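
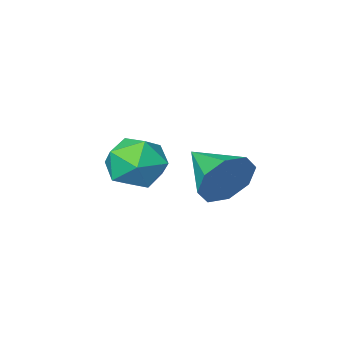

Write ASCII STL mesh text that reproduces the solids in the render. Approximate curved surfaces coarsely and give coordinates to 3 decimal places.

solid 
facet normal -0.074 0.958 -0.276
outer loop
vertex 0.815 3.457 1.162
vertex 0.349 3.646 1.944
vertex 1.245 3.644 1.697
endloop
endfacet
facet normal 0.737 -0.543 -0.403
outer loop
vertex 0.815 3.457 1.162
vertex 1.245 3.644 1.697
vertex 0.471 2.074 2.396
endloop
endfacet
facet normal -0.074 0.959 -0.275
outer loop
vertex 1.245 3.644 1.697
vertex 0.349 3.646 1.944
vertex 1.151 3.832 2.377
endloop
endfacet
facet normal 0.910 -0.350 0.222
outer loop
vertex 1.245 3.644 1.697
vertex 1.151 3.832 2.377
vertex 0.471 2.074 2.396
endloop
endfacet
facet normal -0.074 0.959 -0.275
outer loop
vertex 1.151 3.832 2.377
vertex 0.349 3.646 1.944
vertex 0.587 3.911 2.803
endloop
endfacet
facet normal 0.570 -0.212 0.794
outer loop
vertex 1.151 3.832 2.377
vertex 0.587 3.911 2.803
vertex 0.471 2.074 2.396
endloop
endfacet
facet normal -0.074 0.959 -0.275
outer loop
vertex 0.587 3.911 2.803
vertex 0.349 3.646 1.944
vertex -0.117 3.835 2.727
endloop
endfacet
facet normal -0.082 -0.211 0.974
outer loop
vertex 0.587 3.911 2.803
vertex -0.117 3.835 2.727
vertex 0.471 2.074 2.396
endloop
endfacet
facet normal -0.074 0.958 -0.275
outer loop
vertex -0.117 3.835 2.727
vertex 0.349 3.646 1.944
vertex -0.547 3.648 2.192
endloop
endfacet
facet normal -0.668 -0.347 0.658
outer loop
vertex -0.117 3.835 2.727
vertex -0.547 3.648 2.192
vertex 0.471 2.074 2.396
endloop
endfacet
facet normal -0.074 0.959 -0.275
outer loop
vertex -0.547 3.648 2.192
vertex 0.349 3.646 1.944
vertex -0.453 3.46 1.512
endloop
endfacet
facet normal -0.841 -0.540 0.033
outer loop
vertex -0.547 3.648 2.192
vertex -0.453 3.46 1.512
vertex 0.471 2.074 2.396
endloop
endfacet
facet normal -0.074 0.959 -0.275
outer loop
vertex -0.453 3.46 1.512
vertex 0.349 3.646 1.944
vertex 0.111 3.381 1.085
endloop
endfacet
facet normal -0.502 -0.678 -0.538
outer loop
vertex -0.453 3.46 1.512
vertex 0.111 3.381 1.085
vertex 0.471 2.074 2.396
endloop
endfacet
facet normal -0.073 0.959 -0.275
outer loop
vertex 0.111 3.381 1.085
vertex 0.349 3.646 1.944
vertex 0.815 3.457 1.162
endloop
endfacet
facet normal 0.152 -0.679 -0.718
outer loop
vertex 0.111 3.381 1.085
vertex 0.815 3.457 1.162
vertex 0.471 2.074 2.396
endloop
endfacet
facet normal -0.095 0.823 0.561
outer loop
vertex 2.457 4.233 3.269
vertex 2.876 3.802 3.972
vertex 3.377 4.279 3.357
endloop
endfacet
facet normal -0.037 0.991 -0.129
outer loop
vertex 2.457 4.233 3.269
vertex 3.377 4.279 3.357
vertex 2.998 4.156 2.522
endloop
endfacet
facet normal -0.568 0.668 -0.480
outer loop
vertex 2.457 4.233 3.269
vertex 2.998 4.156 2.522
vertex 2.263 3.602 2.621
endloop
endfacet
facet normal -0.954 0.300 -0.007
outer loop
vertex 2.457 4.233 3.269
vertex 2.263 3.602 2.621
vertex 2.188 3.383 3.516
endloop
endfacet
facet normal -0.662 0.395 0.637
outer loop
vertex 2.457 4.233 3.269
vertex 2.188 3.383 3.516
vertex 2.876 3.802 3.972
endloop
endfacet
facet normal 0.580 0.726 -0.370
outer loop
vertex 2.998 4.156 2.522
vertex 3.377 4.279 3.357
vertex 3.752 3.677 2.764
endloop
endfacet
facet normal 0.486 0.453 0.747
outer loop
vertex 3.377 4.279 3.357
vertex 2.876 3.802 3.972
vertex 3.677 3.458 3.659
endloop
endfacet
facet normal -0.431 -0.239 0.870
outer loop
vertex 2.876 3.802 3.972
vertex 2.188 3.383 3.516
vertex 2.942 2.904 3.758
endloop
endfacet
facet normal -0.903 -0.393 -0.172
outer loop
vertex 2.188 3.383 3.516
vertex 2.263 3.602 2.621
vertex 2.563 2.781 2.923
endloop
endfacet
facet normal -0.279 0.203 -0.938
outer loop
vertex 2.263 3.602 2.621
vertex 2.998 4.156 2.522
vertex 3.064 3.258 2.308
endloop
endfacet
facet normal 0.954 -0.300 0.007
outer loop
vertex 3.483 2.827 3.011
vertex 3.752 3.677 2.764
vertex 3.677 3.458 3.659
endloop
endfacet
facet normal 0.568 -0.668 0.480
outer loop
vertex 3.483 2.827 3.011
vertex 3.677 3.458 3.659
vertex 2.942 2.904 3.758
endloop
endfacet
facet normal 0.037 -0.991 0.129
outer loop
vertex 3.483 2.827 3.011
vertex 2.942 2.904 3.758
vertex 2.563 2.781 2.923
endloop
endfacet
facet normal 0.095 -0.823 -0.561
outer loop
vertex 3.483 2.827 3.011
vertex 2.563 2.781 2.923
vertex 3.064 3.258 2.308
endloop
endfacet
facet normal 0.662 -0.395 -0.637
outer loop
vertex 3.483 2.827 3.011
vertex 3.064 3.258 2.308
vertex 3.752 3.677 2.764
endloop
endfacet
facet normal 0.903 0.393 0.172
outer loop
vertex 3.677 3.458 3.659
vertex 3.752 3.677 2.764
vertex 3.377 4.279 3.357
endloop
endfacet
facet normal 0.279 -0.203 0.938
outer loop
vertex 2.942 2.904 3.758
vertex 3.677 3.458 3.659
vertex 2.876 3.802 3.972
endloop
endfacet
facet normal -0.580 -0.726 0.370
outer loop
vertex 2.563 2.781 2.923
vertex 2.942 2.904 3.758
vertex 2.188 3.383 3.516
endloop
endfacet
facet normal -0.486 -0.453 -0.747
outer loop
vertex 3.064 3.258 2.308
vertex 2.563 2.781 2.923
vertex 2.263 3.602 2.621
endloop
endfacet
facet normal 0.431 0.239 -0.870
outer loop
vertex 3.752 3.677 2.764
vertex 3.064 3.258 2.308
vertex 2.998 4.156 2.522
endloop
endfacet

endsolid


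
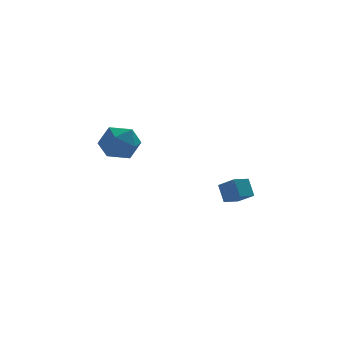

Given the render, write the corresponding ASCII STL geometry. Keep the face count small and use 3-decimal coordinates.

solid 
facet normal -0.882 -0.425 0.205
outer loop
vertex 3.682 -1.002 -3.645
vertex 3.577 -0.286 -2.614
vertex 3.064 -0.065 -4.358
endloop
endfacet
facet normal 0.083 -0.568 -0.819
outer loop
vertex 4.043 0.406 -4.586
vertex 3.682 -1.002 -3.645
vertex 3.064 -0.065 -4.358
endloop
endfacet
facet normal -0.882 -0.424 0.206
outer loop
vertex 3.064 -0.065 -4.358
vertex 3.577 -0.286 -2.614
vertex 2.96 0.651 -3.327
endloop
endfacet
facet normal -0.464 0.705 -0.536
outer loop
vertex 2.96 0.651 -3.327
vertex 4.043 0.406 -4.586
vertex 3.064 -0.065 -4.358
endloop
endfacet
facet normal 0.464 -0.705 0.537
outer loop
vertex 3.682 -1.002 -3.645
vertex 4.556 0.185 -2.842
vertex 3.577 -0.286 -2.614
endloop
endfacet
facet normal 0.083 -0.568 -0.819
outer loop
vertex 4.66 -0.531 -3.873
vertex 3.682 -1.002 -3.645
vertex 4.043 0.406 -4.586
endloop
endfacet
facet normal 0.464 -0.705 0.536
outer loop
vertex 4.66 -0.531 -3.873
vertex 4.556 0.185 -2.842
vertex 3.682 -1.002 -3.645
endloop
endfacet
facet normal -0.083 0.568 0.819
outer loop
vertex 3.577 -0.286 -2.614
vertex 4.556 0.185 -2.842
vertex 2.96 0.651 -3.327
endloop
endfacet
facet normal -0.464 0.705 -0.537
outer loop
vertex 3.938 1.122 -3.555
vertex 4.043 0.406 -4.586
vertex 2.96 0.651 -3.327
endloop
endfacet
facet normal -0.083 0.568 0.819
outer loop
vertex 2.96 0.651 -3.327
vertex 4.556 0.185 -2.842
vertex 3.938 1.122 -3.555
endloop
endfacet
facet normal 0.882 0.425 -0.205
outer loop
vertex 3.938 1.122 -3.555
vertex 4.66 -0.531 -3.873
vertex 4.043 0.406 -4.586
endloop
endfacet
facet normal 0.882 0.425 -0.206
outer loop
vertex 4.556 0.185 -2.842
vertex 4.66 -0.531 -3.873
vertex 3.938 1.122 -3.555
endloop
endfacet
facet normal 0.248 0.362 0.899
outer loop
vertex -2.621 -0.589 1.699
vertex -3.638 -1.141 2.202
vertex -2.541 -1.764 2.15
endloop
endfacet
facet normal 0.830 0.248 0.500
outer loop
vertex -2.621 -0.589 1.699
vertex -2.541 -1.764 2.15
vertex -1.975 -1.466 1.063
endloop
endfacet
facet normal 0.767 0.635 -0.096
outer loop
vertex -2.621 -0.589 1.699
vertex -1.975 -1.466 1.063
vertex -2.721 -0.659 0.443
endloop
endfacet
facet normal 0.147 0.987 -0.067
outer loop
vertex -2.621 -0.589 1.699
vertex -2.721 -0.659 0.443
vertex -3.748 -0.459 1.147
endloop
endfacet
facet normal -0.174 0.819 0.547
outer loop
vertex -2.621 -0.589 1.699
vertex -3.748 -0.459 1.147
vertex -3.638 -1.141 2.202
endloop
endfacet
facet normal 0.840 -0.441 0.316
outer loop
vertex -1.975 -1.466 1.063
vertex -2.541 -1.764 2.15
vertex -2.592 -2.561 1.173
endloop
endfacet
facet normal -0.101 -0.258 0.961
outer loop
vertex -2.541 -1.764 2.15
vertex -3.638 -1.141 2.202
vertex -3.619 -2.361 1.877
endloop
endfacet
facet normal -0.784 0.481 0.393
outer loop
vertex -3.638 -1.141 2.202
vertex -3.748 -0.459 1.147
vertex -4.365 -1.554 1.257
endloop
endfacet
facet normal -0.265 0.754 -0.601
outer loop
vertex -3.748 -0.459 1.147
vertex -2.721 -0.659 0.443
vertex -3.799 -1.256 0.17
endloop
endfacet
facet normal 0.738 0.184 -0.649
outer loop
vertex -2.721 -0.659 0.443
vertex -1.975 -1.466 1.063
vertex -2.702 -1.879 0.118
endloop
endfacet
facet normal -0.147 -0.987 0.067
outer loop
vertex -3.719 -2.431 0.621
vertex -2.592 -2.561 1.173
vertex -3.619 -2.361 1.877
endloop
endfacet
facet normal -0.767 -0.635 0.096
outer loop
vertex -3.719 -2.431 0.621
vertex -3.619 -2.361 1.877
vertex -4.365 -1.554 1.257
endloop
endfacet
facet normal -0.830 -0.248 -0.500
outer loop
vertex -3.719 -2.431 0.621
vertex -4.365 -1.554 1.257
vertex -3.799 -1.256 0.17
endloop
endfacet
facet normal -0.248 -0.362 -0.899
outer loop
vertex -3.719 -2.431 0.621
vertex -3.799 -1.256 0.17
vertex -2.702 -1.879 0.118
endloop
endfacet
facet normal 0.174 -0.819 -0.547
outer loop
vertex -3.719 -2.431 0.621
vertex -2.702 -1.879 0.118
vertex -2.592 -2.561 1.173
endloop
endfacet
facet normal 0.265 -0.754 0.601
outer loop
vertex -3.619 -2.361 1.877
vertex -2.592 -2.561 1.173
vertex -2.541 -1.764 2.15
endloop
endfacet
facet normal -0.738 -0.184 0.649
outer loop
vertex -4.365 -1.554 1.257
vertex -3.619 -2.361 1.877
vertex -3.638 -1.141 2.202
endloop
endfacet
facet normal -0.840 0.441 -0.316
outer loop
vertex -3.799 -1.256 0.17
vertex -4.365 -1.554 1.257
vertex -3.748 -0.459 1.147
endloop
endfacet
facet normal 0.101 0.258 -0.961
outer loop
vertex -2.702 -1.879 0.118
vertex -3.799 -1.256 0.17
vertex -2.721 -0.659 0.443
endloop
endfacet
facet normal 0.784 -0.481 -0.393
outer loop
vertex -2.592 -2.561 1.173
vertex -2.702 -1.879 0.118
vertex -1.975 -1.466 1.063
endloop
endfacet

endsolid


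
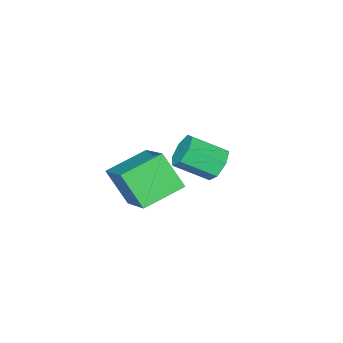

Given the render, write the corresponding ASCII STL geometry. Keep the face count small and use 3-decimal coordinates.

solid 
facet normal -0.923 0.265 0.281
outer loop
vertex 1.55 -2.263 -0.661
vertex 1.471 -1.444 -1.693
vertex 0.857 -3.606 -1.674
endloop
endfacet
facet normal 0.060 -0.621 0.782
outer loop
vertex 2.149 -3.976 -2.067
vertex 1.55 -2.263 -0.661
vertex 0.857 -3.606 -1.674
endloop
endfacet
facet normal -0.923 0.265 0.280
outer loop
vertex 0.857 -3.606 -1.674
vertex 1.471 -1.444 -1.693
vertex 0.778 -2.787 -2.707
endloop
endfacet
facet normal -0.381 -0.739 -0.556
outer loop
vertex 0.778 -2.787 -2.707
vertex 2.149 -3.976 -2.067
vertex 0.857 -3.606 -1.674
endloop
endfacet
facet normal 0.381 0.738 0.557
outer loop
vertex 1.55 -2.263 -0.661
vertex 2.763 -1.814 -2.086
vertex 1.471 -1.444 -1.693
endloop
endfacet
facet normal 0.059 -0.621 0.782
outer loop
vertex 2.842 -2.633 -1.053
vertex 1.55 -2.263 -0.661
vertex 2.149 -3.976 -2.067
endloop
endfacet
facet normal 0.380 0.739 0.557
outer loop
vertex 2.842 -2.633 -1.053
vertex 2.763 -1.814 -2.086
vertex 1.55 -2.263 -0.661
endloop
endfacet
facet normal -0.060 0.621 -0.782
outer loop
vertex 1.471 -1.444 -1.693
vertex 2.763 -1.814 -2.086
vertex 0.778 -2.787 -2.707
endloop
endfacet
facet normal -0.380 -0.738 -0.557
outer loop
vertex 2.07 -3.157 -3.099
vertex 2.149 -3.976 -2.067
vertex 0.778 -2.787 -2.707
endloop
endfacet
facet normal -0.060 0.621 -0.782
outer loop
vertex 0.778 -2.787 -2.707
vertex 2.763 -1.814 -2.086
vertex 2.07 -3.157 -3.099
endloop
endfacet
facet normal 0.923 -0.264 -0.280
outer loop
vertex 2.07 -3.157 -3.099
vertex 2.842 -2.633 -1.053
vertex 2.149 -3.976 -2.067
endloop
endfacet
facet normal 0.923 -0.265 -0.280
outer loop
vertex 2.763 -1.814 -2.086
vertex 2.842 -2.633 -1.053
vertex 2.07 -3.157 -3.099
endloop
endfacet
facet normal -0.573 0.649 -0.501
outer loop
vertex -1.042 -2.523 -3.394
vertex -1.526 -2.925 -3.361
vertex -1.365 -2.47 -2.956
endloop
endfacet
facet normal 0.569 0.754 0.328
outer loop
vertex -1.042 -2.523 -3.394
vertex -1.365 -2.47 -2.956
vertex -0.309 -3.354 -2.753
endloop
endfacet
facet normal 0.569 0.755 0.327
outer loop
vertex -0.309 -3.354 -2.753
vertex -1.365 -2.47 -2.956
vertex -0.632 -3.3 -2.315
endloop
endfacet
facet normal 0.572 -0.649 0.502
outer loop
vertex -0.309 -3.354 -2.753
vertex -0.632 -3.3 -2.315
vertex -0.794 -3.755 -2.719
endloop
endfacet
facet normal -0.572 0.649 -0.501
outer loop
vertex -1.365 -2.47 -2.956
vertex -1.526 -2.925 -3.361
vertex -1.809 -2.759 -2.823
endloop
endfacet
facet normal -0.107 0.547 0.830
outer loop
vertex -1.365 -2.47 -2.956
vertex -1.809 -2.759 -2.823
vertex -0.632 -3.3 -2.315
endloop
endfacet
facet normal -0.106 0.548 0.830
outer loop
vertex -0.632 -3.3 -2.315
vertex -1.809 -2.759 -2.823
vertex -1.077 -3.589 -2.181
endloop
endfacet
facet normal 0.572 -0.649 0.501
outer loop
vertex -0.632 -3.3 -2.315
vertex -1.077 -3.589 -2.181
vertex -0.794 -3.755 -2.719
endloop
endfacet
facet normal -0.572 0.650 -0.501
outer loop
vertex -1.809 -2.759 -2.823
vertex -1.526 -2.925 -3.361
vertex -2.041 -3.173 -3.095
endloop
endfacet
facet normal -0.702 -0.072 0.708
outer loop
vertex -1.809 -2.759 -2.823
vertex -2.041 -3.173 -3.095
vertex -1.077 -3.589 -2.181
endloop
endfacet
facet normal -0.703 -0.073 0.708
outer loop
vertex -1.077 -3.589 -2.181
vertex -2.041 -3.173 -3.095
vertex -1.308 -4.003 -2.453
endloop
endfacet
facet normal 0.572 -0.649 0.501
outer loop
vertex -1.077 -3.589 -2.181
vertex -1.308 -4.003 -2.453
vertex -0.794 -3.755 -2.719
endloop
endfacet
facet normal -0.572 0.649 -0.501
outer loop
vertex -2.041 -3.173 -3.095
vertex -1.526 -2.925 -3.361
vertex -1.885 -3.4 -3.567
endloop
endfacet
facet normal -0.768 -0.638 0.053
outer loop
vertex -2.041 -3.173 -3.095
vertex -1.885 -3.4 -3.567
vertex -1.308 -4.003 -2.453
endloop
endfacet
facet normal -0.769 -0.637 0.054
outer loop
vertex -1.308 -4.003 -2.453
vertex -1.885 -3.4 -3.567
vertex -1.152 -4.231 -2.925
endloop
endfacet
facet normal 0.573 -0.648 0.502
outer loop
vertex -1.308 -4.003 -2.453
vertex -1.152 -4.231 -2.925
vertex -0.794 -3.755 -2.719
endloop
endfacet
facet normal -0.572 0.650 -0.501
outer loop
vertex -1.885 -3.4 -3.567
vertex -1.526 -2.925 -3.361
vertex -1.459 -3.269 -3.884
endloop
endfacet
facet normal -0.256 -0.722 -0.643
outer loop
vertex -1.885 -3.4 -3.567
vertex -1.459 -3.269 -3.884
vertex -1.152 -4.231 -2.925
endloop
endfacet
facet normal -0.256 -0.722 -0.643
outer loop
vertex -1.152 -4.231 -2.925
vertex -1.459 -3.269 -3.884
vertex -0.726 -4.1 -3.242
endloop
endfacet
facet normal 0.573 -0.648 0.502
outer loop
vertex -1.152 -4.231 -2.925
vertex -0.726 -4.1 -3.242
vertex -0.794 -3.755 -2.719
endloop
endfacet
facet normal -0.573 0.649 -0.500
outer loop
vertex -1.459 -3.269 -3.884
vertex -1.526 -2.925 -3.361
vertex -1.084 -2.879 -3.807
endloop
endfacet
facet normal 0.449 -0.263 -0.854
outer loop
vertex -1.459 -3.269 -3.884
vertex -1.084 -2.879 -3.807
vertex -0.726 -4.1 -3.242
endloop
endfacet
facet normal 0.449 -0.263 -0.854
outer loop
vertex -0.726 -4.1 -3.242
vertex -1.084 -2.879 -3.807
vertex -0.351 -3.71 -3.165
endloop
endfacet
facet normal 0.572 -0.649 0.502
outer loop
vertex -0.726 -4.1 -3.242
vertex -0.351 -3.71 -3.165
vertex -0.794 -3.755 -2.719
endloop
endfacet
facet normal -0.573 0.649 -0.501
outer loop
vertex -1.084 -2.879 -3.807
vertex -1.526 -2.925 -3.361
vertex -1.042 -2.523 -3.394
endloop
endfacet
facet normal 0.816 0.394 -0.422
outer loop
vertex -1.084 -2.879 -3.807
vertex -1.042 -2.523 -3.394
vertex -0.351 -3.71 -3.165
endloop
endfacet
facet normal 0.816 0.393 -0.423
outer loop
vertex -0.351 -3.71 -3.165
vertex -1.042 -2.523 -3.394
vertex -0.309 -3.354 -2.753
endloop
endfacet
facet normal 0.572 -0.649 0.502
outer loop
vertex -0.351 -3.71 -3.165
vertex -0.309 -3.354 -2.753
vertex -0.794 -3.755 -2.719
endloop
endfacet

endsolid


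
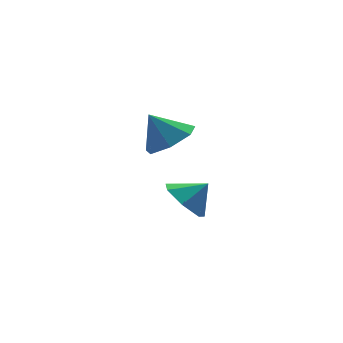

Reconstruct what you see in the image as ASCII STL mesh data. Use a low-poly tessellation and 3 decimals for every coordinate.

solid 
facet normal 0.420 -0.372 -0.827
outer loop
vertex -0.596 0.279 0.217
vertex -1.431 0.372 -0.249
vertex -0.715 1.007 -0.171
endloop
endfacet
facet normal 0.506 0.469 0.724
outer loop
vertex -0.596 0.279 0.217
vertex -0.715 1.007 -0.171
vertex -1.969 0.848 0.809
endloop
endfacet
facet normal 0.421 -0.373 -0.827
outer loop
vertex -0.715 1.007 -0.171
vertex -1.431 0.372 -0.249
vertex -1.373 1.256 -0.618
endloop
endfacet
facet normal 0.134 0.937 0.324
outer loop
vertex -0.715 1.007 -0.171
vertex -1.373 1.256 -0.618
vertex -1.969 0.848 0.809
endloop
endfacet
facet normal 0.421 -0.373 -0.827
outer loop
vertex -1.373 1.256 -0.618
vertex -1.431 0.372 -0.249
vertex -2.074 0.839 -0.787
endloop
endfacet
facet normal -0.516 0.856 0.029
outer loop
vertex -1.373 1.256 -0.618
vertex -2.074 0.839 -0.787
vertex -1.969 0.848 0.809
endloop
endfacet
facet normal 0.421 -0.373 -0.827
outer loop
vertex -2.074 0.839 -0.787
vertex -1.431 0.372 -0.249
vertex -2.291 0.07 -0.551
endloop
endfacet
facet normal -0.956 0.288 0.061
outer loop
vertex -2.074 0.839 -0.787
vertex -2.291 0.07 -0.551
vertex -1.969 0.848 0.809
endloop
endfacet
facet normal 0.421 -0.372 -0.827
outer loop
vertex -2.291 0.07 -0.551
vertex -1.431 0.372 -0.249
vertex -1.86 -0.472 -0.088
endloop
endfacet
facet normal -0.853 -0.340 0.396
outer loop
vertex -2.291 0.07 -0.551
vertex -1.86 -0.472 -0.088
vertex -1.969 0.848 0.809
endloop
endfacet
facet normal 0.421 -0.372 -0.827
outer loop
vertex -1.86 -0.472 -0.088
vertex -1.431 0.372 -0.249
vertex -1.106 -0.379 0.254
endloop
endfacet
facet normal -0.286 -0.555 0.781
outer loop
vertex -1.86 -0.472 -0.088
vertex -1.106 -0.379 0.254
vertex -1.969 0.848 0.809
endloop
endfacet
facet normal 0.420 -0.372 -0.827
outer loop
vertex -1.106 -0.379 0.254
vertex -1.431 0.372 -0.249
vertex -0.596 0.279 0.217
endloop
endfacet
facet normal 0.319 -0.195 0.927
outer loop
vertex -1.106 -0.379 0.254
vertex -0.596 0.279 0.217
vertex -1.969 0.848 0.809
endloop
endfacet
facet normal -0.725 0.170 -0.667
outer loop
vertex 0.322 1.999 -4.533
vertex -0.315 1.552 -3.954
vertex -0.074 2.492 -3.977
endloop
endfacet
facet normal 0.846 0.512 0.148
outer loop
vertex 0.322 1.999 -4.533
vertex -0.074 2.492 -3.977
vertex 0.475 1.368 -3.226
endloop
endfacet
facet normal -0.725 0.170 -0.668
outer loop
vertex -0.074 2.492 -3.977
vertex -0.315 1.552 -3.954
vertex -0.652 2.277 -3.404
endloop
endfacet
facet normal 0.410 0.637 0.653
outer loop
vertex -0.074 2.492 -3.977
vertex -0.652 2.277 -3.404
vertex 0.475 1.368 -3.226
endloop
endfacet
facet normal -0.725 0.169 -0.668
outer loop
vertex -0.652 2.277 -3.404
vertex -0.315 1.552 -3.954
vertex -0.976 1.517 -3.245
endloop
endfacet
facet normal 0.008 0.202 0.979
outer loop
vertex -0.652 2.277 -3.404
vertex -0.976 1.517 -3.245
vertex 0.475 1.368 -3.226
endloop
endfacet
facet normal -0.725 0.169 -0.668
outer loop
vertex -0.976 1.517 -3.245
vertex -0.315 1.552 -3.954
vertex -0.803 0.783 -3.619
endloop
endfacet
facet normal -0.059 -0.464 0.884
outer loop
vertex -0.976 1.517 -3.245
vertex -0.803 0.783 -3.619
vertex 0.475 1.368 -3.226
endloop
endfacet
facet normal -0.725 0.169 -0.667
outer loop
vertex -0.803 0.783 -3.619
vertex -0.315 1.552 -3.954
vertex -0.262 0.629 -4.246
endloop
endfacet
facet normal 0.260 -0.861 0.436
outer loop
vertex -0.803 0.783 -3.619
vertex -0.262 0.629 -4.246
vertex 0.475 1.368 -3.226
endloop
endfacet
facet normal -0.725 0.169 -0.667
outer loop
vertex -0.262 0.629 -4.246
vertex -0.315 1.552 -3.954
vertex 0.238 1.17 -4.652
endloop
endfacet
facet normal 0.725 -0.689 -0.025
outer loop
vertex -0.262 0.629 -4.246
vertex 0.238 1.17 -4.652
vertex 0.475 1.368 -3.226
endloop
endfacet
facet normal -0.725 0.169 -0.667
outer loop
vertex 0.238 1.17 -4.652
vertex -0.315 1.552 -3.954
vertex 0.322 1.999 -4.533
endloop
endfacet
facet normal 0.985 -0.078 -0.153
outer loop
vertex 0.238 1.17 -4.652
vertex 0.322 1.999 -4.533
vertex 0.475 1.368 -3.226
endloop
endfacet

endsolid


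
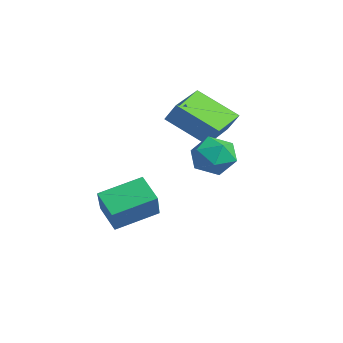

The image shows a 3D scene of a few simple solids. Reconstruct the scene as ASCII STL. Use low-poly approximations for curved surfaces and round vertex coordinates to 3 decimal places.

solid 
facet normal -0.473 -0.270 -0.839
outer loop
vertex -3.018 1.277 3.917
vertex -4.182 2.688 4.12
vertex -1.767 2.466 2.829
endloop
endfacet
facet normal 0.632 -0.767 -0.111
outer loop
vertex -1.298 2.732 3.66
vertex -3.018 1.277 3.917
vertex -1.767 2.466 2.829
endloop
endfacet
facet normal -0.473 -0.270 -0.839
outer loop
vertex -1.767 2.466 2.829
vertex -4.182 2.688 4.12
vertex -2.931 3.876 3.032
endloop
endfacet
facet normal 0.613 0.583 -0.533
outer loop
vertex -2.931 3.876 3.032
vertex -1.298 2.732 3.66
vertex -1.767 2.466 2.829
endloop
endfacet
facet normal -0.614 -0.583 0.533
outer loop
vertex -3.018 1.277 3.917
vertex -3.713 2.954 4.951
vertex -4.182 2.688 4.12
endloop
endfacet
facet normal 0.632 -0.767 -0.110
outer loop
vertex -2.549 1.544 4.748
vertex -3.018 1.277 3.917
vertex -1.298 2.732 3.66
endloop
endfacet
facet normal -0.613 -0.583 0.533
outer loop
vertex -2.549 1.544 4.748
vertex -3.713 2.954 4.951
vertex -3.018 1.277 3.917
endloop
endfacet
facet normal -0.632 0.767 0.111
outer loop
vertex -4.182 2.688 4.12
vertex -3.713 2.954 4.951
vertex -2.931 3.876 3.032
endloop
endfacet
facet normal 0.613 0.583 -0.533
outer loop
vertex -2.462 4.143 3.863
vertex -1.298 2.732 3.66
vertex -2.931 3.876 3.032
endloop
endfacet
facet normal -0.632 0.767 0.111
outer loop
vertex -2.931 3.876 3.032
vertex -3.713 2.954 4.951
vertex -2.462 4.143 3.863
endloop
endfacet
facet normal 0.473 0.270 0.839
outer loop
vertex -2.462 4.143 3.863
vertex -2.549 1.544 4.748
vertex -1.298 2.732 3.66
endloop
endfacet
facet normal 0.473 0.270 0.839
outer loop
vertex -3.713 2.954 4.951
vertex -2.549 1.544 4.748
vertex -2.462 4.143 3.863
endloop
endfacet
facet normal -0.581 0.503 0.640
outer loop
vertex -0.309 2.024 3.325
vertex 0.152 1.611 4.068
vertex 0.474 2.447 3.703
endloop
endfacet
facet normal -0.489 0.872 0.038
outer loop
vertex -0.309 2.024 3.325
vertex 0.474 2.447 3.703
vertex 0.354 2.421 2.743
endloop
endfacet
facet normal -0.724 0.471 -0.504
outer loop
vertex -0.309 2.024 3.325
vertex 0.354 2.421 2.743
vertex -0.042 1.568 2.515
endloop
endfacet
facet normal -0.961 -0.146 -0.235
outer loop
vertex -0.309 2.024 3.325
vertex -0.042 1.568 2.515
vertex -0.166 1.068 3.333
endloop
endfacet
facet normal -0.873 -0.127 0.471
outer loop
vertex -0.309 2.024 3.325
vertex -0.166 1.068 3.333
vertex 0.152 1.611 4.068
endloop
endfacet
facet normal 0.212 0.976 -0.053
outer loop
vertex 0.354 2.421 2.743
vertex 0.474 2.447 3.703
vertex 1.226 2.252 3.127
endloop
endfacet
facet normal 0.063 0.379 0.923
outer loop
vertex 0.474 2.447 3.703
vertex 0.152 1.611 4.068
vertex 1.102 1.752 3.945
endloop
endfacet
facet normal -0.410 -0.640 0.650
outer loop
vertex 0.152 1.611 4.068
vertex -0.166 1.068 3.333
vertex 0.706 0.899 3.717
endloop
endfacet
facet normal -0.553 -0.671 -0.494
outer loop
vertex -0.166 1.068 3.333
vertex -0.042 1.568 2.515
vertex 0.586 0.873 2.757
endloop
endfacet
facet normal -0.169 0.327 -0.930
outer loop
vertex -0.042 1.568 2.515
vertex 0.354 2.421 2.743
vertex 0.908 1.709 2.392
endloop
endfacet
facet normal 0.961 0.146 0.235
outer loop
vertex 1.369 1.296 3.135
vertex 1.226 2.252 3.127
vertex 1.102 1.752 3.945
endloop
endfacet
facet normal 0.724 -0.471 0.504
outer loop
vertex 1.369 1.296 3.135
vertex 1.102 1.752 3.945
vertex 0.706 0.899 3.717
endloop
endfacet
facet normal 0.489 -0.872 -0.038
outer loop
vertex 1.369 1.296 3.135
vertex 0.706 0.899 3.717
vertex 0.586 0.873 2.757
endloop
endfacet
facet normal 0.581 -0.503 -0.640
outer loop
vertex 1.369 1.296 3.135
vertex 0.586 0.873 2.757
vertex 0.908 1.709 2.392
endloop
endfacet
facet normal 0.873 0.127 -0.471
outer loop
vertex 1.369 1.296 3.135
vertex 0.908 1.709 2.392
vertex 1.226 2.252 3.127
endloop
endfacet
facet normal 0.553 0.671 0.494
outer loop
vertex 1.102 1.752 3.945
vertex 1.226 2.252 3.127
vertex 0.474 2.447 3.703
endloop
endfacet
facet normal 0.169 -0.327 0.930
outer loop
vertex 0.706 0.899 3.717
vertex 1.102 1.752 3.945
vertex 0.152 1.611 4.068
endloop
endfacet
facet normal -0.212 -0.976 0.053
outer loop
vertex 0.586 0.873 2.757
vertex 0.706 0.899 3.717
vertex -0.166 1.068 3.333
endloop
endfacet
facet normal -0.063 -0.379 -0.923
outer loop
vertex 0.908 1.709 2.392
vertex 0.586 0.873 2.757
vertex -0.042 1.568 2.515
endloop
endfacet
facet normal 0.410 0.640 -0.650
outer loop
vertex 1.226 2.252 3.127
vertex 0.908 1.709 2.392
vertex 0.354 2.421 2.743
endloop
endfacet
facet normal -0.609 0.304 -0.732
outer loop
vertex -2.577 -1.533 -0.116
vertex -2.434 0.21 0.488
vertex -1.598 -1.356 -0.857
endloop
endfacet
facet normal -0.077 -0.942 -0.326
outer loop
vertex -0.526 -1.89 0.432
vertex -2.577 -1.533 -0.116
vertex -1.598 -1.356 -0.857
endloop
endfacet
facet normal -0.610 0.303 -0.732
outer loop
vertex -1.598 -1.356 -0.857
vertex -2.434 0.21 0.488
vertex -1.456 0.387 -0.253
endloop
endfacet
facet normal 0.789 0.143 -0.597
outer loop
vertex -1.456 0.387 -0.253
vertex -0.526 -1.89 0.432
vertex -1.598 -1.356 -0.857
endloop
endfacet
facet normal -0.789 -0.142 0.597
outer loop
vertex -2.577 -1.533 -0.116
vertex -1.362 -0.324 1.777
vertex -2.434 0.21 0.488
endloop
endfacet
facet normal -0.077 -0.942 -0.326
outer loop
vertex -1.504 -2.067 1.173
vertex -2.577 -1.533 -0.116
vertex -0.526 -1.89 0.432
endloop
endfacet
facet normal -0.789 -0.143 0.598
outer loop
vertex -1.504 -2.067 1.173
vertex -1.362 -0.324 1.777
vertex -2.577 -1.533 -0.116
endloop
endfacet
facet normal 0.077 0.942 0.326
outer loop
vertex -2.434 0.21 0.488
vertex -1.362 -0.324 1.777
vertex -1.456 0.387 -0.253
endloop
endfacet
facet normal 0.789 0.142 -0.598
outer loop
vertex -0.383 -0.147 1.036
vertex -0.526 -1.89 0.432
vertex -1.456 0.387 -0.253
endloop
endfacet
facet normal 0.077 0.942 0.326
outer loop
vertex -1.456 0.387 -0.253
vertex -1.362 -0.324 1.777
vertex -0.383 -0.147 1.036
endloop
endfacet
facet normal 0.610 -0.304 0.732
outer loop
vertex -0.383 -0.147 1.036
vertex -1.504 -2.067 1.173
vertex -0.526 -1.89 0.432
endloop
endfacet
facet normal 0.609 -0.303 0.733
outer loop
vertex -1.362 -0.324 1.777
vertex -1.504 -2.067 1.173
vertex -0.383 -0.147 1.036
endloop
endfacet

endsolid


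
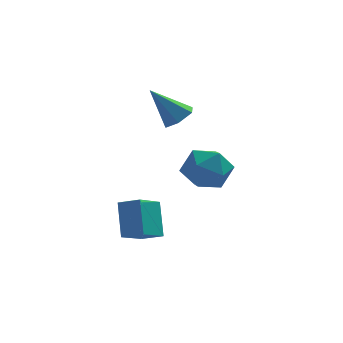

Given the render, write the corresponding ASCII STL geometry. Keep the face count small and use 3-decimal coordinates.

solid 
facet normal -0.838 0.414 -0.356
outer loop
vertex -4.245 -1.982 -0.103
vertex -3.398 -0.889 -0.825
vertex -4.142 -3.016 -1.549
endloop
endfacet
facet normal -0.543 -0.701 0.462
outer loop
vertex -3.262 -3.451 -1.175
vertex -4.245 -1.982 -0.103
vertex -4.142 -3.016 -1.549
endloop
endfacet
facet normal -0.838 0.414 -0.356
outer loop
vertex -4.142 -3.016 -1.549
vertex -3.398 -0.889 -0.825
vertex -3.295 -1.923 -2.27
endloop
endfacet
facet normal 0.058 -0.581 -0.812
outer loop
vertex -3.295 -1.923 -2.27
vertex -3.262 -3.451 -1.175
vertex -4.142 -3.016 -1.549
endloop
endfacet
facet normal -0.058 0.581 0.812
outer loop
vertex -4.245 -1.982 -0.103
vertex -2.518 -1.324 -0.451
vertex -3.398 -0.889 -0.825
endloop
endfacet
facet normal -0.543 -0.701 0.463
outer loop
vertex -3.365 -2.417 0.27
vertex -4.245 -1.982 -0.103
vertex -3.262 -3.451 -1.175
endloop
endfacet
facet normal -0.057 0.580 0.812
outer loop
vertex -3.365 -2.417 0.27
vertex -2.518 -1.324 -0.451
vertex -4.245 -1.982 -0.103
endloop
endfacet
facet normal 0.543 0.701 -0.463
outer loop
vertex -3.398 -0.889 -0.825
vertex -2.518 -1.324 -0.451
vertex -3.295 -1.923 -2.27
endloop
endfacet
facet normal 0.057 -0.581 -0.812
outer loop
vertex -2.415 -2.358 -1.897
vertex -3.262 -3.451 -1.175
vertex -3.295 -1.923 -2.27
endloop
endfacet
facet normal 0.543 0.701 -0.463
outer loop
vertex -3.295 -1.923 -2.27
vertex -2.518 -1.324 -0.451
vertex -2.415 -2.358 -1.897
endloop
endfacet
facet normal 0.838 -0.414 0.356
outer loop
vertex -2.415 -2.358 -1.897
vertex -3.365 -2.417 0.27
vertex -3.262 -3.451 -1.175
endloop
endfacet
facet normal 0.838 -0.414 0.356
outer loop
vertex -2.518 -1.324 -0.451
vertex -3.365 -2.417 0.27
vertex -2.415 -2.358 -1.897
endloop
endfacet
facet normal -0.841 0.447 0.304
outer loop
vertex -1.109 0.725 0.828
vertex -1.666 -0.347 0.863
vertex -1.092 0.067 1.843
endloop
endfacet
facet normal -0.267 0.807 0.527
outer loop
vertex -1.109 0.725 0.828
vertex -1.092 0.067 1.843
vertex -0.091 0.638 1.476
endloop
endfacet
facet normal 0.114 0.992 -0.046
outer loop
vertex -1.109 0.725 0.828
vertex -0.091 0.638 1.476
vertex -0.047 0.577 0.269
endloop
endfacet
facet normal -0.225 0.748 -0.625
outer loop
vertex -1.109 0.725 0.828
vertex -0.047 0.577 0.269
vertex -1.02 -0.032 -0.11
endloop
endfacet
facet normal -0.815 0.410 -0.408
outer loop
vertex -1.109 0.725 0.828
vertex -1.02 -0.032 -0.11
vertex -1.666 -0.347 0.863
endloop
endfacet
facet normal 0.131 0.364 0.922
outer loop
vertex -0.091 0.638 1.476
vertex -1.092 0.067 1.843
vertex -0.02 -0.488 1.91
endloop
endfacet
facet normal -0.799 -0.218 0.560
outer loop
vertex -1.092 0.067 1.843
vertex -1.666 -0.347 0.863
vertex -0.993 -1.097 1.531
endloop
endfacet
facet normal -0.757 -0.276 -0.592
outer loop
vertex -1.666 -0.347 0.863
vertex -1.02 -0.032 -0.11
vertex -0.949 -1.158 0.324
endloop
endfacet
facet normal 0.198 0.269 -0.942
outer loop
vertex -1.02 -0.032 -0.11
vertex -0.047 0.577 0.269
vertex 0.052 -0.587 -0.043
endloop
endfacet
facet normal 0.747 0.665 -0.006
outer loop
vertex -0.047 0.577 0.269
vertex -0.091 0.638 1.476
vertex 0.626 -0.173 0.937
endloop
endfacet
facet normal 0.225 -0.748 0.625
outer loop
vertex 0.069 -1.245 0.972
vertex -0.02 -0.488 1.91
vertex -0.993 -1.097 1.531
endloop
endfacet
facet normal -0.114 -0.992 0.046
outer loop
vertex 0.069 -1.245 0.972
vertex -0.993 -1.097 1.531
vertex -0.949 -1.158 0.324
endloop
endfacet
facet normal 0.267 -0.807 -0.527
outer loop
vertex 0.069 -1.245 0.972
vertex -0.949 -1.158 0.324
vertex 0.052 -0.587 -0.043
endloop
endfacet
facet normal 0.841 -0.447 -0.304
outer loop
vertex 0.069 -1.245 0.972
vertex 0.052 -0.587 -0.043
vertex 0.626 -0.173 0.937
endloop
endfacet
facet normal 0.815 -0.410 0.408
outer loop
vertex 0.069 -1.245 0.972
vertex 0.626 -0.173 0.937
vertex -0.02 -0.488 1.91
endloop
endfacet
facet normal -0.198 -0.269 0.942
outer loop
vertex -0.993 -1.097 1.531
vertex -0.02 -0.488 1.91
vertex -1.092 0.067 1.843
endloop
endfacet
facet normal -0.747 -0.665 0.006
outer loop
vertex -0.949 -1.158 0.324
vertex -0.993 -1.097 1.531
vertex -1.666 -0.347 0.863
endloop
endfacet
facet normal -0.131 -0.364 -0.922
outer loop
vertex 0.052 -0.587 -0.043
vertex -0.949 -1.158 0.324
vertex -1.02 -0.032 -0.11
endloop
endfacet
facet normal 0.799 0.218 -0.560
outer loop
vertex 0.626 -0.173 0.937
vertex 0.052 -0.587 -0.043
vertex -0.047 0.577 0.269
endloop
endfacet
facet normal 0.757 0.276 0.592
outer loop
vertex -0.02 -0.488 1.91
vertex 0.626 -0.173 0.937
vertex -0.091 0.638 1.476
endloop
endfacet
facet normal 0.618 -0.094 -0.780
outer loop
vertex -0.988 1.974 3.497
vertex -1.571 1.596 3.081
vertex -1.501 2.402 3.039
endloop
endfacet
facet normal 0.232 0.827 0.513
outer loop
vertex -0.988 1.974 3.497
vertex -1.501 2.402 3.039
vertex -2.789 1.784 4.619
endloop
endfacet
facet normal 0.618 -0.094 -0.780
outer loop
vertex -1.501 2.402 3.039
vertex -1.571 1.596 3.081
vertex -2.084 2.024 2.623
endloop
endfacet
facet normal -0.504 0.860 -0.075
outer loop
vertex -1.501 2.402 3.039
vertex -2.084 2.024 2.623
vertex -2.789 1.784 4.619
endloop
endfacet
facet normal 0.618 -0.095 -0.781
outer loop
vertex -2.084 2.024 2.623
vertex -1.571 1.596 3.081
vertex -2.155 1.218 2.665
endloop
endfacet
facet normal -0.943 0.066 -0.325
outer loop
vertex -2.084 2.024 2.623
vertex -2.155 1.218 2.665
vertex -2.789 1.784 4.619
endloop
endfacet
facet normal 0.618 -0.096 -0.780
outer loop
vertex -2.155 1.218 2.665
vertex -1.571 1.596 3.081
vertex -1.642 0.79 3.124
endloop
endfacet
facet normal -0.646 -0.763 0.011
outer loop
vertex -2.155 1.218 2.665
vertex -1.642 0.79 3.124
vertex -2.789 1.784 4.619
endloop
endfacet
facet normal 0.618 -0.096 -0.780
outer loop
vertex -1.642 0.79 3.124
vertex -1.571 1.596 3.081
vertex -1.058 1.168 3.54
endloop
endfacet
facet normal 0.089 -0.796 0.598
outer loop
vertex -1.642 0.79 3.124
vertex -1.058 1.168 3.54
vertex -2.789 1.784 4.619
endloop
endfacet
facet normal 0.618 -0.095 -0.780
outer loop
vertex -1.058 1.168 3.54
vertex -1.571 1.596 3.081
vertex -0.988 1.974 3.497
endloop
endfacet
facet normal 0.529 -0.001 0.849
outer loop
vertex -1.058 1.168 3.54
vertex -0.988 1.974 3.497
vertex -2.789 1.784 4.619
endloop
endfacet

endsolid


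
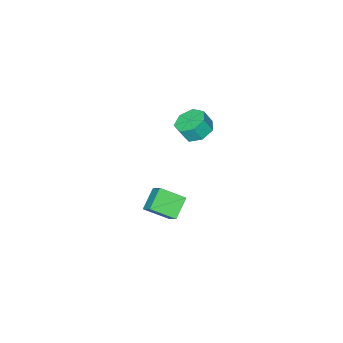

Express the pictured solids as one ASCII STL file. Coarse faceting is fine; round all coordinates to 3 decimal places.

solid 
facet normal -0.383 0.274 -0.882
outer loop
vertex 1.441 -2.543 2.884
vertex 0.767 -1.918 3.37
vertex 1.723 -1.697 3.024
endloop
endfacet
facet normal 0.869 -0.216 -0.445
outer loop
vertex 1.441 -2.543 2.884
vertex 1.723 -1.697 3.024
vertex 1.866 -2.847 3.863
endloop
endfacet
facet normal 0.869 -0.216 -0.445
outer loop
vertex 1.866 -2.847 3.863
vertex 1.723 -1.697 3.024
vertex 2.148 -2.001 4.003
endloop
endfacet
facet normal 0.384 -0.274 0.882
outer loop
vertex 1.866 -2.847 3.863
vertex 2.148 -2.001 4.003
vertex 1.193 -2.222 4.35
endloop
endfacet
facet normal -0.383 0.274 -0.882
outer loop
vertex 1.723 -1.697 3.024
vertex 0.767 -1.918 3.37
vertex 1.285 -1.018 3.425
endloop
endfacet
facet normal 0.786 0.599 -0.155
outer loop
vertex 1.723 -1.697 3.024
vertex 1.285 -1.018 3.425
vertex 2.148 -2.001 4.003
endloop
endfacet
facet normal 0.786 0.599 -0.155
outer loop
vertex 2.148 -2.001 4.003
vertex 1.285 -1.018 3.425
vertex 1.71 -1.322 4.404
endloop
endfacet
facet normal 0.384 -0.273 0.882
outer loop
vertex 2.148 -2.001 4.003
vertex 1.71 -1.322 4.404
vertex 1.193 -2.222 4.35
endloop
endfacet
facet normal -0.383 0.274 -0.882
outer loop
vertex 1.285 -1.018 3.425
vertex 0.767 -1.918 3.37
vertex 0.457 -1.016 3.785
endloop
endfacet
facet normal 0.111 0.962 0.250
outer loop
vertex 1.285 -1.018 3.425
vertex 0.457 -1.016 3.785
vertex 1.71 -1.322 4.404
endloop
endfacet
facet normal 0.111 0.962 0.250
outer loop
vertex 1.71 -1.322 4.404
vertex 0.457 -1.016 3.785
vertex 0.883 -1.32 4.764
endloop
endfacet
facet normal 0.383 -0.273 0.882
outer loop
vertex 1.71 -1.322 4.404
vertex 0.883 -1.32 4.764
vertex 1.193 -2.222 4.35
endloop
endfacet
facet normal -0.384 0.274 -0.882
outer loop
vertex 0.457 -1.016 3.785
vertex 0.767 -1.918 3.37
vertex -0.137 -1.694 3.833
endloop
endfacet
facet normal -0.648 0.601 0.468
outer loop
vertex 0.457 -1.016 3.785
vertex -0.137 -1.694 3.833
vertex 0.883 -1.32 4.764
endloop
endfacet
facet normal -0.648 0.601 0.468
outer loop
vertex 0.883 -1.32 4.764
vertex -0.137 -1.694 3.833
vertex 0.289 -1.998 4.812
endloop
endfacet
facet normal 0.383 -0.273 0.882
outer loop
vertex 0.883 -1.32 4.764
vertex 0.289 -1.998 4.812
vertex 1.193 -2.222 4.35
endloop
endfacet
facet normal -0.384 0.274 -0.882
outer loop
vertex -0.137 -1.694 3.833
vertex 0.767 -1.918 3.37
vertex -0.05 -2.54 3.532
endloop
endfacet
facet normal -0.918 -0.213 0.333
outer loop
vertex -0.137 -1.694 3.833
vertex -0.05 -2.54 3.532
vertex 0.289 -1.998 4.812
endloop
endfacet
facet normal -0.919 -0.211 0.333
outer loop
vertex 0.289 -1.998 4.812
vertex -0.05 -2.54 3.532
vertex 0.375 -2.844 4.512
endloop
endfacet
facet normal 0.383 -0.274 0.882
outer loop
vertex 0.289 -1.998 4.812
vertex 0.375 -2.844 4.512
vertex 1.193 -2.222 4.35
endloop
endfacet
facet normal -0.383 0.273 -0.882
outer loop
vertex -0.05 -2.54 3.532
vertex 0.767 -1.918 3.37
vertex 0.652 -2.918 3.11
endloop
endfacet
facet normal -0.498 -0.866 -0.053
outer loop
vertex -0.05 -2.54 3.532
vertex 0.652 -2.918 3.11
vertex 0.375 -2.844 4.512
endloop
endfacet
facet normal -0.498 -0.866 -0.053
outer loop
vertex 0.375 -2.844 4.512
vertex 0.652 -2.918 3.11
vertex 1.077 -3.222 4.089
endloop
endfacet
facet normal 0.383 -0.275 0.882
outer loop
vertex 0.375 -2.844 4.512
vertex 1.077 -3.222 4.089
vertex 1.193 -2.222 4.35
endloop
endfacet
facet normal -0.383 0.273 -0.882
outer loop
vertex 0.652 -2.918 3.11
vertex 0.767 -1.918 3.37
vertex 1.441 -2.543 2.884
endloop
endfacet
facet normal 0.298 -0.867 -0.399
outer loop
vertex 0.652 -2.918 3.11
vertex 1.441 -2.543 2.884
vertex 1.077 -3.222 4.089
endloop
endfacet
facet normal 0.298 -0.867 -0.399
outer loop
vertex 1.077 -3.222 4.089
vertex 1.441 -2.543 2.884
vertex 1.866 -2.847 3.863
endloop
endfacet
facet normal 0.383 -0.275 0.882
outer loop
vertex 1.077 -3.222 4.089
vertex 1.866 -2.847 3.863
vertex 1.193 -2.222 4.35
endloop
endfacet
facet normal -0.601 0.650 -0.465
outer loop
vertex 1.234 -2.441 -3.219
vertex 2.469 -1.969 -4.155
vertex 0.876 -3.487 -4.218
endloop
endfacet
facet normal -0.763 -0.291 0.578
outer loop
vertex 1.951 -4.651 -3.385
vertex 1.234 -2.441 -3.219
vertex 0.876 -3.487 -4.218
endloop
endfacet
facet normal -0.601 0.650 -0.465
outer loop
vertex 0.876 -3.487 -4.218
vertex 2.469 -1.969 -4.155
vertex 2.111 -3.015 -5.154
endloop
endfacet
facet normal -0.240 -0.702 -0.671
outer loop
vertex 2.111 -3.015 -5.154
vertex 1.951 -4.651 -3.385
vertex 0.876 -3.487 -4.218
endloop
endfacet
facet normal 0.240 0.702 0.671
outer loop
vertex 1.234 -2.441 -3.219
vertex 3.544 -3.133 -3.322
vertex 2.469 -1.969 -4.155
endloop
endfacet
facet normal -0.763 -0.291 0.578
outer loop
vertex 2.309 -3.605 -2.386
vertex 1.234 -2.441 -3.219
vertex 1.951 -4.651 -3.385
endloop
endfacet
facet normal 0.240 0.702 0.671
outer loop
vertex 2.309 -3.605 -2.386
vertex 3.544 -3.133 -3.322
vertex 1.234 -2.441 -3.219
endloop
endfacet
facet normal 0.763 0.291 -0.578
outer loop
vertex 2.469 -1.969 -4.155
vertex 3.544 -3.133 -3.322
vertex 2.111 -3.015 -5.154
endloop
endfacet
facet normal -0.240 -0.702 -0.671
outer loop
vertex 3.186 -4.179 -4.321
vertex 1.951 -4.651 -3.385
vertex 2.111 -3.015 -5.154
endloop
endfacet
facet normal 0.763 0.291 -0.578
outer loop
vertex 2.111 -3.015 -5.154
vertex 3.544 -3.133 -3.322
vertex 3.186 -4.179 -4.321
endloop
endfacet
facet normal 0.601 -0.650 0.465
outer loop
vertex 3.186 -4.179 -4.321
vertex 2.309 -3.605 -2.386
vertex 1.951 -4.651 -3.385
endloop
endfacet
facet normal 0.601 -0.650 0.465
outer loop
vertex 3.544 -3.133 -3.322
vertex 2.309 -3.605 -2.386
vertex 3.186 -4.179 -4.321
endloop
endfacet

endsolid


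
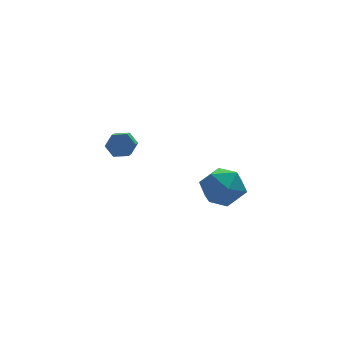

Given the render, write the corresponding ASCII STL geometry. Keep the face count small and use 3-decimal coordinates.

solid 
facet normal 0.332 0.804 -0.493
outer loop
vertex -3.409 -2.82 2.112
vertex -3.667 -2.417 2.595
vertex -3.03 -2.647 2.649
endloop
endfacet
facet normal 0.761 -0.537 -0.364
outer loop
vertex -3.409 -2.82 2.112
vertex -3.03 -2.647 2.649
vertex -3.875 -3.946 2.801
endloop
endfacet
facet normal 0.760 -0.537 -0.365
outer loop
vertex -3.875 -3.946 2.801
vertex -3.03 -2.647 2.649
vertex -3.495 -3.774 3.339
endloop
endfacet
facet normal -0.333 -0.804 0.492
outer loop
vertex -3.875 -3.946 2.801
vertex -3.495 -3.774 3.339
vertex -4.133 -3.543 3.285
endloop
endfacet
facet normal 0.332 0.805 -0.491
outer loop
vertex -3.03 -2.647 2.649
vertex -3.667 -2.417 2.595
vertex -3.288 -2.245 3.133
endloop
endfacet
facet normal 0.864 -0.049 0.501
outer loop
vertex -3.03 -2.647 2.649
vertex -3.288 -2.245 3.133
vertex -3.495 -3.774 3.339
endloop
endfacet
facet normal 0.863 -0.049 0.502
outer loop
vertex -3.495 -3.774 3.339
vertex -3.288 -2.245 3.133
vertex -3.753 -3.371 3.822
endloop
endfacet
facet normal -0.333 -0.804 0.493
outer loop
vertex -3.495 -3.774 3.339
vertex -3.753 -3.371 3.822
vertex -4.133 -3.543 3.285
endloop
endfacet
facet normal 0.333 0.804 -0.492
outer loop
vertex -3.288 -2.245 3.133
vertex -3.667 -2.417 2.595
vertex -3.925 -2.014 3.079
endloop
endfacet
facet normal 0.103 0.488 0.867
outer loop
vertex -3.288 -2.245 3.133
vertex -3.925 -2.014 3.079
vertex -3.753 -3.371 3.822
endloop
endfacet
facet normal 0.103 0.488 0.867
outer loop
vertex -3.753 -3.371 3.822
vertex -3.925 -2.014 3.079
vertex -4.391 -3.14 3.768
endloop
endfacet
facet normal -0.333 -0.804 0.493
outer loop
vertex -3.753 -3.371 3.822
vertex -4.391 -3.14 3.768
vertex -4.133 -3.543 3.285
endloop
endfacet
facet normal 0.333 0.804 -0.492
outer loop
vertex -3.925 -2.014 3.079
vertex -3.667 -2.417 2.595
vertex -4.305 -2.186 2.541
endloop
endfacet
facet normal -0.760 0.538 0.365
outer loop
vertex -3.925 -2.014 3.079
vertex -4.305 -2.186 2.541
vertex -4.391 -3.14 3.768
endloop
endfacet
facet normal -0.761 0.537 0.364
outer loop
vertex -4.391 -3.14 3.768
vertex -4.305 -2.186 2.541
vertex -4.77 -3.313 3.231
endloop
endfacet
facet normal -0.332 -0.804 0.493
outer loop
vertex -4.391 -3.14 3.768
vertex -4.77 -3.313 3.231
vertex -4.133 -3.543 3.285
endloop
endfacet
facet normal 0.333 0.804 -0.493
outer loop
vertex -4.305 -2.186 2.541
vertex -3.667 -2.417 2.595
vertex -4.047 -2.589 2.058
endloop
endfacet
facet normal -0.863 0.049 -0.502
outer loop
vertex -4.305 -2.186 2.541
vertex -4.047 -2.589 2.058
vertex -4.77 -3.313 3.231
endloop
endfacet
facet normal -0.864 0.050 -0.502
outer loop
vertex -4.77 -3.313 3.231
vertex -4.047 -2.589 2.058
vertex -4.512 -3.715 2.747
endloop
endfacet
facet normal -0.332 -0.805 0.491
outer loop
vertex -4.77 -3.313 3.231
vertex -4.512 -3.715 2.747
vertex -4.133 -3.543 3.285
endloop
endfacet
facet normal 0.333 0.804 -0.493
outer loop
vertex -4.047 -2.589 2.058
vertex -3.667 -2.417 2.595
vertex -3.409 -2.82 2.112
endloop
endfacet
facet normal -0.103 -0.488 -0.867
outer loop
vertex -4.047 -2.589 2.058
vertex -3.409 -2.82 2.112
vertex -4.512 -3.715 2.747
endloop
endfacet
facet normal -0.103 -0.488 -0.867
outer loop
vertex -4.512 -3.715 2.747
vertex -3.409 -2.82 2.112
vertex -3.875 -3.946 2.801
endloop
endfacet
facet normal -0.333 -0.804 0.492
outer loop
vertex -4.512 -3.715 2.747
vertex -3.875 -3.946 2.801
vertex -4.133 -3.543 3.285
endloop
endfacet
facet normal -0.931 0.140 -0.337
outer loop
vertex 1.201 -0.415 -3.795
vertex 0.748 -1.057 -2.808
vertex 0.907 0.193 -2.729
endloop
endfacet
facet normal -0.507 0.681 -0.528
outer loop
vertex 1.201 -0.415 -3.795
vertex 0.907 0.193 -2.729
vertex 1.961 0.491 -3.356
endloop
endfacet
facet normal 0.033 0.414 -0.910
outer loop
vertex 1.201 -0.415 -3.795
vertex 1.961 0.491 -3.356
vertex 2.453 -0.573 -3.822
endloop
endfacet
facet normal -0.058 -0.293 -0.954
outer loop
vertex 1.201 -0.415 -3.795
vertex 2.453 -0.573 -3.822
vertex 1.703 -1.53 -3.483
endloop
endfacet
facet normal -0.653 -0.462 -0.600
outer loop
vertex 1.201 -0.415 -3.795
vertex 1.703 -1.53 -3.483
vertex 0.748 -1.057 -2.808
endloop
endfacet
facet normal -0.235 0.970 0.065
outer loop
vertex 1.961 0.491 -3.356
vertex 0.907 0.193 -2.729
vertex 1.977 0.41 -2.097
endloop
endfacet
facet normal -0.922 0.094 0.375
outer loop
vertex 0.907 0.193 -2.729
vertex 0.748 -1.057 -2.808
vertex 1.227 -0.547 -1.758
endloop
endfacet
facet normal -0.472 -0.880 -0.051
outer loop
vertex 0.748 -1.057 -2.808
vertex 1.703 -1.53 -3.483
vertex 1.719 -1.611 -2.224
endloop
endfacet
facet normal 0.492 -0.607 -0.624
outer loop
vertex 1.703 -1.53 -3.483
vertex 2.453 -0.573 -3.822
vertex 2.773 -1.313 -2.851
endloop
endfacet
facet normal 0.638 0.537 -0.552
outer loop
vertex 2.453 -0.573 -3.822
vertex 1.961 0.491 -3.356
vertex 2.932 -0.063 -2.772
endloop
endfacet
facet normal 0.058 0.293 0.954
outer loop
vertex 2.479 -0.705 -1.785
vertex 1.977 0.41 -2.097
vertex 1.227 -0.547 -1.758
endloop
endfacet
facet normal -0.033 -0.414 0.910
outer loop
vertex 2.479 -0.705 -1.785
vertex 1.227 -0.547 -1.758
vertex 1.719 -1.611 -2.224
endloop
endfacet
facet normal 0.507 -0.681 0.528
outer loop
vertex 2.479 -0.705 -1.785
vertex 1.719 -1.611 -2.224
vertex 2.773 -1.313 -2.851
endloop
endfacet
facet normal 0.931 -0.140 0.337
outer loop
vertex 2.479 -0.705 -1.785
vertex 2.773 -1.313 -2.851
vertex 2.932 -0.063 -2.772
endloop
endfacet
facet normal 0.653 0.462 0.600
outer loop
vertex 2.479 -0.705 -1.785
vertex 2.932 -0.063 -2.772
vertex 1.977 0.41 -2.097
endloop
endfacet
facet normal -0.492 0.607 0.624
outer loop
vertex 1.227 -0.547 -1.758
vertex 1.977 0.41 -2.097
vertex 0.907 0.193 -2.729
endloop
endfacet
facet normal -0.638 -0.537 0.552
outer loop
vertex 1.719 -1.611 -2.224
vertex 1.227 -0.547 -1.758
vertex 0.748 -1.057 -2.808
endloop
endfacet
facet normal 0.235 -0.970 -0.065
outer loop
vertex 2.773 -1.313 -2.851
vertex 1.719 -1.611 -2.224
vertex 1.703 -1.53 -3.483
endloop
endfacet
facet normal 0.922 -0.094 -0.375
outer loop
vertex 2.932 -0.063 -2.772
vertex 2.773 -1.313 -2.851
vertex 2.453 -0.573 -3.822
endloop
endfacet
facet normal 0.472 0.880 0.051
outer loop
vertex 1.977 0.41 -2.097
vertex 2.932 -0.063 -2.772
vertex 1.961 0.491 -3.356
endloop
endfacet

endsolid


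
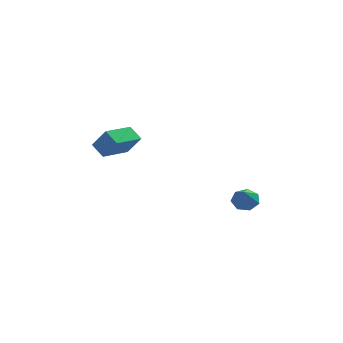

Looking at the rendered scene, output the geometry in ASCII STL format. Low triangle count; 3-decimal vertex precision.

solid 
facet normal -0.594 -0.793 0.132
outer loop
vertex -3.085 -2.819 1.169
vertex -3.603 -2.348 1.668
vertex -3.714 -2.506 0.221
endloop
endfacet
facet normal 0.603 -0.547 -0.581
outer loop
vertex -2.777 -1.252 0.012
vertex -3.085 -2.819 1.169
vertex -3.714 -2.506 0.221
endloop
endfacet
facet normal -0.592 -0.795 0.132
outer loop
vertex -3.714 -2.506 0.221
vertex -3.603 -2.348 1.668
vertex -4.233 -2.036 0.721
endloop
endfacet
facet normal -0.534 0.265 -0.803
outer loop
vertex -4.233 -2.036 0.721
vertex -2.777 -1.252 0.012
vertex -3.714 -2.506 0.221
endloop
endfacet
facet normal 0.533 -0.265 0.803
outer loop
vertex -3.085 -2.819 1.169
vertex -2.666 -1.094 1.459
vertex -3.603 -2.348 1.668
endloop
endfacet
facet normal 0.602 -0.547 -0.581
outer loop
vertex -2.147 -1.564 0.959
vertex -3.085 -2.819 1.169
vertex -2.777 -1.252 0.012
endloop
endfacet
facet normal 0.534 -0.265 0.803
outer loop
vertex -2.147 -1.564 0.959
vertex -2.666 -1.094 1.459
vertex -3.085 -2.819 1.169
endloop
endfacet
facet normal -0.603 0.547 0.581
outer loop
vertex -3.603 -2.348 1.668
vertex -2.666 -1.094 1.459
vertex -4.233 -2.036 0.721
endloop
endfacet
facet normal -0.534 0.264 -0.803
outer loop
vertex -3.295 -0.781 0.511
vertex -2.777 -1.252 0.012
vertex -4.233 -2.036 0.721
endloop
endfacet
facet normal -0.603 0.548 0.581
outer loop
vertex -4.233 -2.036 0.721
vertex -2.666 -1.094 1.459
vertex -3.295 -0.781 0.511
endloop
endfacet
facet normal 0.593 0.794 -0.133
outer loop
vertex -3.295 -0.781 0.511
vertex -2.147 -1.564 0.959
vertex -2.777 -1.252 0.012
endloop
endfacet
facet normal 0.593 0.794 -0.131
outer loop
vertex -2.666 -1.094 1.459
vertex -2.147 -1.564 0.959
vertex -3.295 -0.781 0.511
endloop
endfacet
facet normal 0.043 0.714 -0.699
outer loop
vertex 3.001 -2.383 -2.456
vertex 2.397 -2.217 -2.324
vertex 2.938 -1.995 -2.064
endloop
endfacet
facet normal 0.886 -0.250 0.390
outer loop
vertex 3.001 -2.383 -2.456
vertex 2.938 -1.995 -2.064
vertex 2.343 -3.123 -1.436
endloop
endfacet
facet normal 0.044 0.713 -0.700
outer loop
vertex 2.938 -1.995 -2.064
vertex 2.397 -2.217 -2.324
vertex 2.468 -1.774 -1.868
endloop
endfacet
facet normal 0.465 0.231 0.855
outer loop
vertex 2.938 -1.995 -2.064
vertex 2.468 -1.774 -1.868
vertex 2.343 -3.123 -1.436
endloop
endfacet
facet normal 0.042 0.713 -0.700
outer loop
vertex 2.468 -1.774 -1.868
vertex 2.397 -2.217 -2.324
vertex 1.944 -1.887 -2.015
endloop
endfacet
facet normal -0.319 0.316 0.894
outer loop
vertex 2.468 -1.774 -1.868
vertex 1.944 -1.887 -2.015
vertex 2.343 -3.123 -1.436
endloop
endfacet
facet normal 0.042 0.713 -0.700
outer loop
vertex 1.944 -1.887 -2.015
vertex 2.397 -2.217 -2.324
vertex 1.762 -2.249 -2.395
endloop
endfacet
facet normal -0.877 -0.060 0.477
outer loop
vertex 1.944 -1.887 -2.015
vertex 1.762 -2.249 -2.395
vertex 2.343 -3.123 -1.436
endloop
endfacet
facet normal 0.042 0.714 -0.699
outer loop
vertex 1.762 -2.249 -2.395
vertex 2.397 -2.217 -2.324
vertex 2.058 -2.587 -2.722
endloop
endfacet
facet normal -0.787 -0.612 -0.080
outer loop
vertex 1.762 -2.249 -2.395
vertex 2.058 -2.587 -2.722
vertex 2.343 -3.123 -1.436
endloop
endfacet
facet normal 0.042 0.714 -0.699
outer loop
vertex 2.058 -2.587 -2.722
vertex 2.397 -2.217 -2.324
vertex 2.609 -2.646 -2.749
endloop
endfacet
facet normal -0.117 -0.926 -0.360
outer loop
vertex 2.058 -2.587 -2.722
vertex 2.609 -2.646 -2.749
vertex 2.343 -3.123 -1.436
endloop
endfacet
facet normal 0.043 0.714 -0.699
outer loop
vertex 2.609 -2.646 -2.749
vertex 2.397 -2.217 -2.324
vertex 3.001 -2.383 -2.456
endloop
endfacet
facet normal 0.626 -0.765 -0.151
outer loop
vertex 2.609 -2.646 -2.749
vertex 3.001 -2.383 -2.456
vertex 2.343 -3.123 -1.436
endloop
endfacet

endsolid


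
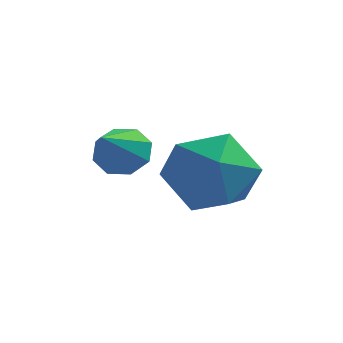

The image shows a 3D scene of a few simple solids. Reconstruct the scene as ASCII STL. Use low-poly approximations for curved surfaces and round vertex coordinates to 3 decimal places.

solid 
facet normal -0.359 0.285 0.889
outer loop
vertex -0.386 0.789 2.224
vertex -0.416 -0.396 2.592
vertex 0.601 0.288 2.784
endloop
endfacet
facet normal 0.057 0.792 0.608
outer loop
vertex -0.386 0.789 2.224
vertex 0.601 0.288 2.784
vertex 0.755 1.031 1.802
endloop
endfacet
facet normal -0.216 0.976 -0.025
outer loop
vertex -0.386 0.789 2.224
vertex 0.755 1.031 1.802
vertex -0.167 0.806 1.003
endloop
endfacet
facet normal -0.801 0.583 -0.136
outer loop
vertex -0.386 0.789 2.224
vertex -0.167 0.806 1.003
vertex -0.891 -0.076 1.491
endloop
endfacet
facet normal -0.890 0.156 0.429
outer loop
vertex -0.386 0.789 2.224
vertex -0.891 -0.076 1.491
vertex -0.416 -0.396 2.592
endloop
endfacet
facet normal 0.703 0.510 0.496
outer loop
vertex 0.755 1.031 1.802
vertex 0.601 0.288 2.784
vertex 1.431 -0.004 1.909
endloop
endfacet
facet normal 0.029 -0.311 0.950
outer loop
vertex 0.601 0.288 2.784
vertex -0.416 -0.396 2.592
vertex 0.707 -0.886 2.397
endloop
endfacet
facet normal -0.829 -0.520 0.206
outer loop
vertex -0.416 -0.396 2.592
vertex -0.891 -0.076 1.491
vertex -0.215 -1.111 1.598
endloop
endfacet
facet normal -0.686 0.171 -0.708
outer loop
vertex -0.891 -0.076 1.491
vertex -0.167 0.806 1.003
vertex -0.061 -0.368 0.616
endloop
endfacet
facet normal 0.261 0.808 -0.528
outer loop
vertex -0.167 0.806 1.003
vertex 0.755 1.031 1.802
vertex 0.956 0.316 0.808
endloop
endfacet
facet normal 0.801 -0.583 0.136
outer loop
vertex 0.926 -0.869 1.176
vertex 1.431 -0.004 1.909
vertex 0.707 -0.886 2.397
endloop
endfacet
facet normal 0.216 -0.976 0.025
outer loop
vertex 0.926 -0.869 1.176
vertex 0.707 -0.886 2.397
vertex -0.215 -1.111 1.598
endloop
endfacet
facet normal -0.057 -0.792 -0.608
outer loop
vertex 0.926 -0.869 1.176
vertex -0.215 -1.111 1.598
vertex -0.061 -0.368 0.616
endloop
endfacet
facet normal 0.359 -0.285 -0.889
outer loop
vertex 0.926 -0.869 1.176
vertex -0.061 -0.368 0.616
vertex 0.956 0.316 0.808
endloop
endfacet
facet normal 0.890 -0.156 -0.429
outer loop
vertex 0.926 -0.869 1.176
vertex 0.956 0.316 0.808
vertex 1.431 -0.004 1.909
endloop
endfacet
facet normal 0.686 -0.171 0.708
outer loop
vertex 0.707 -0.886 2.397
vertex 1.431 -0.004 1.909
vertex 0.601 0.288 2.784
endloop
endfacet
facet normal -0.261 -0.808 0.528
outer loop
vertex -0.215 -1.111 1.598
vertex 0.707 -0.886 2.397
vertex -0.416 -0.396 2.592
endloop
endfacet
facet normal -0.703 -0.510 -0.496
outer loop
vertex -0.061 -0.368 0.616
vertex -0.215 -1.111 1.598
vertex -0.891 -0.076 1.491
endloop
endfacet
facet normal -0.029 0.311 -0.950
outer loop
vertex 0.956 0.316 0.808
vertex -0.061 -0.368 0.616
vertex -0.167 0.806 1.003
endloop
endfacet
facet normal 0.829 0.520 -0.206
outer loop
vertex 1.431 -0.004 1.909
vertex 0.956 0.316 0.808
vertex 0.755 1.031 1.802
endloop
endfacet
facet normal 0.021 0.808 -0.589
outer loop
vertex -0.924 -0.497 2.616
vertex -1.544 -0.678 2.346
vertex -1.336 -0.288 2.888
endloop
endfacet
facet normal 0.582 0.095 0.808
outer loop
vertex -0.924 -0.497 2.616
vertex -1.336 -0.288 2.888
vertex -1.576 -1.922 3.254
endloop
endfacet
facet normal 0.022 0.807 -0.589
outer loop
vertex -1.336 -0.288 2.888
vertex -1.544 -0.678 2.346
vertex -1.869 -0.307 2.842
endloop
endfacet
facet normal -0.092 0.230 0.969
outer loop
vertex -1.336 -0.288 2.888
vertex -1.869 -0.307 2.842
vertex -1.576 -1.922 3.254
endloop
endfacet
facet normal 0.021 0.807 -0.590
outer loop
vertex -1.869 -0.307 2.842
vertex -1.544 -0.678 2.346
vertex -2.212 -0.544 2.506
endloop
endfacet
facet normal -0.716 0.048 0.697
outer loop
vertex -1.869 -0.307 2.842
vertex -2.212 -0.544 2.506
vertex -1.576 -1.922 3.254
endloop
endfacet
facet normal 0.020 0.807 -0.591
outer loop
vertex -2.212 -0.544 2.506
vertex -1.544 -0.678 2.346
vertex -2.164 -0.86 2.076
endloop
endfacet
facet normal -0.926 -0.346 0.151
outer loop
vertex -2.212 -0.544 2.506
vertex -2.164 -0.86 2.076
vertex -1.576 -1.922 3.254
endloop
endfacet
facet normal 0.020 0.807 -0.590
outer loop
vertex -2.164 -0.86 2.076
vertex -1.544 -0.678 2.346
vertex -1.753 -1.069 1.804
endloop
endfacet
facet normal -0.598 -0.720 -0.351
outer loop
vertex -2.164 -0.86 2.076
vertex -1.753 -1.069 1.804
vertex -1.576 -1.922 3.254
endloop
endfacet
facet normal 0.021 0.807 -0.590
outer loop
vertex -1.753 -1.069 1.804
vertex -1.544 -0.678 2.346
vertex -1.219 -1.05 1.849
endloop
endfacet
facet normal 0.074 -0.856 -0.512
outer loop
vertex -1.753 -1.069 1.804
vertex -1.219 -1.05 1.849
vertex -1.576 -1.922 3.254
endloop
endfacet
facet normal 0.022 0.807 -0.590
outer loop
vertex -1.219 -1.05 1.849
vertex -1.544 -0.678 2.346
vertex -0.876 -0.813 2.186
endloop
endfacet
facet normal 0.700 -0.673 -0.240
outer loop
vertex -1.219 -1.05 1.849
vertex -0.876 -0.813 2.186
vertex -1.576 -1.922 3.254
endloop
endfacet
facet normal 0.022 0.807 -0.590
outer loop
vertex -0.876 -0.813 2.186
vertex -1.544 -0.678 2.346
vertex -0.924 -0.497 2.616
endloop
endfacet
facet normal 0.910 -0.279 0.307
outer loop
vertex -0.876 -0.813 2.186
vertex -0.924 -0.497 2.616
vertex -1.576 -1.922 3.254
endloop
endfacet

endsolid


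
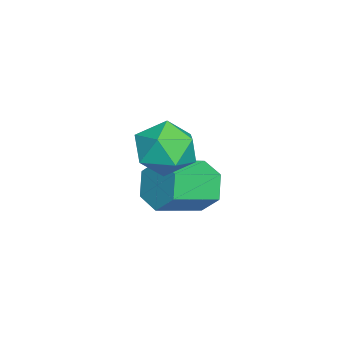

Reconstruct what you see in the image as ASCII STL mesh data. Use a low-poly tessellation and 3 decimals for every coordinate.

solid 
facet normal -0.410 0.588 0.697
outer loop
vertex -0.777 0.792 4.03
vertex -0.316 0.068 4.912
vertex 0.34 1.021 4.493
endloop
endfacet
facet normal -0.244 0.963 0.113
outer loop
vertex -0.777 0.792 4.03
vertex 0.34 1.021 4.493
vertex 0.145 1.114 3.282
endloop
endfacet
facet normal -0.592 0.675 -0.440
outer loop
vertex -0.777 0.792 4.03
vertex 0.145 1.114 3.282
vertex -0.631 0.218 2.952
endloop
endfacet
facet normal -0.973 0.122 -0.197
outer loop
vertex -0.777 0.792 4.03
vertex -0.631 0.218 2.952
vertex -0.916 -0.429 3.959
endloop
endfacet
facet normal -0.860 0.068 0.506
outer loop
vertex -0.777 0.792 4.03
vertex -0.916 -0.429 3.959
vertex -0.316 0.068 4.912
endloop
endfacet
facet normal 0.455 0.890 -0.005
outer loop
vertex 0.145 1.114 3.282
vertex 0.34 1.021 4.493
vertex 1.176 0.589 3.701
endloop
endfacet
facet normal 0.189 0.284 0.940
outer loop
vertex 0.34 1.021 4.493
vertex -0.316 0.068 4.912
vertex 0.891 -0.058 4.708
endloop
endfacet
facet normal -0.540 -0.557 0.631
outer loop
vertex -0.316 0.068 4.912
vertex -0.916 -0.429 3.959
vertex 0.115 -0.954 4.378
endloop
endfacet
facet normal -0.723 -0.470 -0.507
outer loop
vertex -0.916 -0.429 3.959
vertex -0.631 0.218 2.952
vertex -0.08 -0.861 3.167
endloop
endfacet
facet normal -0.108 0.424 -0.899
outer loop
vertex -0.631 0.218 2.952
vertex 0.145 1.114 3.282
vertex 0.576 0.092 2.748
endloop
endfacet
facet normal 0.973 -0.122 0.197
outer loop
vertex 1.037 -0.632 3.63
vertex 1.176 0.589 3.701
vertex 0.891 -0.058 4.708
endloop
endfacet
facet normal 0.592 -0.675 0.440
outer loop
vertex 1.037 -0.632 3.63
vertex 0.891 -0.058 4.708
vertex 0.115 -0.954 4.378
endloop
endfacet
facet normal 0.244 -0.963 -0.113
outer loop
vertex 1.037 -0.632 3.63
vertex 0.115 -0.954 4.378
vertex -0.08 -0.861 3.167
endloop
endfacet
facet normal 0.410 -0.588 -0.697
outer loop
vertex 1.037 -0.632 3.63
vertex -0.08 -0.861 3.167
vertex 0.576 0.092 2.748
endloop
endfacet
facet normal 0.860 -0.068 -0.506
outer loop
vertex 1.037 -0.632 3.63
vertex 0.576 0.092 2.748
vertex 1.176 0.589 3.701
endloop
endfacet
facet normal 0.723 0.470 0.507
outer loop
vertex 0.891 -0.058 4.708
vertex 1.176 0.589 3.701
vertex 0.34 1.021 4.493
endloop
endfacet
facet normal 0.108 -0.424 0.899
outer loop
vertex 0.115 -0.954 4.378
vertex 0.891 -0.058 4.708
vertex -0.316 0.068 4.912
endloop
endfacet
facet normal -0.455 -0.890 0.005
outer loop
vertex -0.08 -0.861 3.167
vertex 0.115 -0.954 4.378
vertex -0.916 -0.429 3.959
endloop
endfacet
facet normal -0.189 -0.284 -0.940
outer loop
vertex 0.576 0.092 2.748
vertex -0.08 -0.861 3.167
vertex -0.631 0.218 2.952
endloop
endfacet
facet normal 0.540 0.557 -0.631
outer loop
vertex 1.176 0.589 3.701
vertex 0.576 0.092 2.748
vertex 0.145 1.114 3.282
endloop
endfacet
facet normal -0.629 0.694 -0.351
outer loop
vertex -2.305 0.965 -0.835
vertex -2.865 0.931 0.1
vertex -2.034 1.627 -0.013
endloop
endfacet
facet normal 0.737 0.387 -0.555
outer loop
vertex -2.305 0.965 -0.835
vertex -2.034 1.627 -0.013
vertex -1.015 -0.457 -0.114
endloop
endfacet
facet normal 0.737 0.387 -0.554
outer loop
vertex -1.015 -0.457 -0.114
vertex -2.034 1.627 -0.013
vertex -0.745 0.206 0.708
endloop
endfacet
facet normal 0.629 -0.693 0.352
outer loop
vertex -1.015 -0.457 -0.114
vertex -0.745 0.206 0.708
vertex -1.575 -0.491 0.82
endloop
endfacet
facet normal -0.629 0.694 -0.351
outer loop
vertex -2.034 1.627 -0.013
vertex -2.865 0.931 0.1
vertex -2.594 1.593 0.922
endloop
endfacet
facet normal 0.584 0.720 0.376
outer loop
vertex -2.034 1.627 -0.013
vertex -2.594 1.593 0.922
vertex -0.745 0.206 0.708
endloop
endfacet
facet normal 0.584 0.720 0.376
outer loop
vertex -0.745 0.206 0.708
vertex -2.594 1.593 0.922
vertex -1.305 0.172 1.643
endloop
endfacet
facet normal 0.629 -0.693 0.352
outer loop
vertex -0.745 0.206 0.708
vertex -1.305 0.172 1.643
vertex -1.575 -0.491 0.82
endloop
endfacet
facet normal -0.628 0.694 -0.352
outer loop
vertex -2.594 1.593 0.922
vertex -2.865 0.931 0.1
vertex -3.425 0.897 1.034
endloop
endfacet
facet normal -0.153 0.333 0.930
outer loop
vertex -2.594 1.593 0.922
vertex -3.425 0.897 1.034
vertex -1.305 0.172 1.643
endloop
endfacet
facet normal -0.154 0.332 0.931
outer loop
vertex -1.305 0.172 1.643
vertex -3.425 0.897 1.034
vertex -2.135 -0.525 1.755
endloop
endfacet
facet normal 0.629 -0.693 0.352
outer loop
vertex -1.305 0.172 1.643
vertex -2.135 -0.525 1.755
vertex -1.575 -0.491 0.82
endloop
endfacet
facet normal -0.629 0.693 -0.352
outer loop
vertex -3.425 0.897 1.034
vertex -2.865 0.931 0.1
vertex -3.695 0.234 0.212
endloop
endfacet
facet normal -0.737 -0.387 0.554
outer loop
vertex -3.425 0.897 1.034
vertex -3.695 0.234 0.212
vertex -2.135 -0.525 1.755
endloop
endfacet
facet normal -0.737 -0.387 0.555
outer loop
vertex -2.135 -0.525 1.755
vertex -3.695 0.234 0.212
vertex -2.406 -1.187 0.933
endloop
endfacet
facet normal 0.629 -0.694 0.351
outer loop
vertex -2.135 -0.525 1.755
vertex -2.406 -1.187 0.933
vertex -1.575 -0.491 0.82
endloop
endfacet
facet normal -0.629 0.693 -0.352
outer loop
vertex -3.695 0.234 0.212
vertex -2.865 0.931 0.1
vertex -3.135 0.268 -0.723
endloop
endfacet
facet normal -0.584 -0.720 -0.376
outer loop
vertex -3.695 0.234 0.212
vertex -3.135 0.268 -0.723
vertex -2.406 -1.187 0.933
endloop
endfacet
facet normal -0.584 -0.720 -0.376
outer loop
vertex -2.406 -1.187 0.933
vertex -3.135 0.268 -0.723
vertex -1.846 -1.153 -0.002
endloop
endfacet
facet normal 0.629 -0.694 0.351
outer loop
vertex -2.406 -1.187 0.933
vertex -1.846 -1.153 -0.002
vertex -1.575 -0.491 0.82
endloop
endfacet
facet normal -0.629 0.693 -0.352
outer loop
vertex -3.135 0.268 -0.723
vertex -2.865 0.931 0.1
vertex -2.305 0.965 -0.835
endloop
endfacet
facet normal 0.154 -0.333 -0.930
outer loop
vertex -3.135 0.268 -0.723
vertex -2.305 0.965 -0.835
vertex -1.846 -1.153 -0.002
endloop
endfacet
facet normal 0.153 -0.333 -0.930
outer loop
vertex -1.846 -1.153 -0.002
vertex -2.305 0.965 -0.835
vertex -1.015 -0.457 -0.114
endloop
endfacet
facet normal 0.628 -0.694 0.352
outer loop
vertex -1.846 -1.153 -0.002
vertex -1.015 -0.457 -0.114
vertex -1.575 -0.491 0.82
endloop
endfacet

endsolid


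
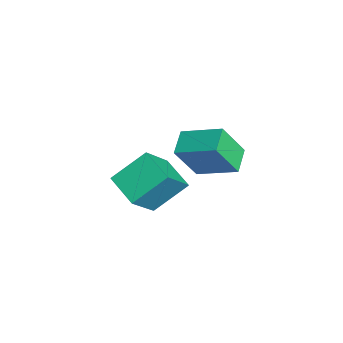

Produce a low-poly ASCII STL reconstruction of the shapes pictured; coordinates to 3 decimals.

solid 
facet normal -0.498 0.454 -0.739
outer loop
vertex -2.101 -2.96 -0.889
vertex -0.762 -2.27 -1.367
vertex -1.748 -4.436 -2.032
endloop
endfacet
facet normal -0.847 -0.437 0.302
outer loop
vertex -0.658 -5.43 -0.413
vertex -2.101 -2.96 -0.889
vertex -1.748 -4.436 -2.032
endloop
endfacet
facet normal -0.497 0.453 -0.740
outer loop
vertex -1.748 -4.436 -2.032
vertex -0.762 -2.27 -1.367
vertex -0.409 -3.747 -2.51
endloop
endfacet
facet normal 0.185 -0.777 -0.602
outer loop
vertex -0.409 -3.747 -2.51
vertex -0.658 -5.43 -0.413
vertex -1.748 -4.436 -2.032
endloop
endfacet
facet normal -0.185 0.777 0.602
outer loop
vertex -2.101 -2.96 -0.889
vertex 0.328 -3.264 0.252
vertex -0.762 -2.27 -1.367
endloop
endfacet
facet normal -0.847 -0.437 0.303
outer loop
vertex -1.011 -3.953 0.73
vertex -2.101 -2.96 -0.889
vertex -0.658 -5.43 -0.413
endloop
endfacet
facet normal -0.185 0.777 0.601
outer loop
vertex -1.011 -3.953 0.73
vertex 0.328 -3.264 0.252
vertex -2.101 -2.96 -0.889
endloop
endfacet
facet normal 0.847 0.437 -0.302
outer loop
vertex -0.762 -2.27 -1.367
vertex 0.328 -3.264 0.252
vertex -0.409 -3.747 -2.51
endloop
endfacet
facet normal 0.186 -0.777 -0.602
outer loop
vertex 0.681 -4.74 -0.891
vertex -0.658 -5.43 -0.413
vertex -0.409 -3.747 -2.51
endloop
endfacet
facet normal 0.847 0.437 -0.302
outer loop
vertex -0.409 -3.747 -2.51
vertex 0.328 -3.264 0.252
vertex 0.681 -4.74 -0.891
endloop
endfacet
facet normal 0.498 -0.453 0.740
outer loop
vertex 0.681 -4.74 -0.891
vertex -1.011 -3.953 0.73
vertex -0.658 -5.43 -0.413
endloop
endfacet
facet normal 0.497 -0.454 0.739
outer loop
vertex 0.328 -3.264 0.252
vertex -1.011 -3.953 0.73
vertex 0.681 -4.74 -0.891
endloop
endfacet
facet normal -0.879 0.353 0.321
outer loop
vertex 0.662 -2.806 3.333
vertex 1.517 -1.334 4.056
vertex 0.444 -1.897 1.737
endloop
endfacet
facet normal -0.462 -0.796 -0.390
outer loop
vertex 1.463 -2.306 1.364
vertex 0.662 -2.806 3.333
vertex 0.444 -1.897 1.737
endloop
endfacet
facet normal -0.879 0.353 0.321
outer loop
vertex 0.444 -1.897 1.737
vertex 1.517 -1.334 4.056
vertex 1.299 -0.424 2.459
endloop
endfacet
facet normal -0.118 0.492 -0.863
outer loop
vertex 1.299 -0.424 2.459
vertex 1.463 -2.306 1.364
vertex 0.444 -1.897 1.737
endloop
endfacet
facet normal 0.118 -0.492 0.862
outer loop
vertex 0.662 -2.806 3.333
vertex 2.536 -1.743 3.683
vertex 1.517 -1.334 4.056
endloop
endfacet
facet normal -0.463 -0.796 -0.390
outer loop
vertex 1.681 -3.216 2.961
vertex 0.662 -2.806 3.333
vertex 1.463 -2.306 1.364
endloop
endfacet
facet normal 0.117 -0.491 0.863
outer loop
vertex 1.681 -3.216 2.961
vertex 2.536 -1.743 3.683
vertex 0.662 -2.806 3.333
endloop
endfacet
facet normal 0.462 0.796 0.390
outer loop
vertex 1.517 -1.334 4.056
vertex 2.536 -1.743 3.683
vertex 1.299 -0.424 2.459
endloop
endfacet
facet normal -0.117 0.492 -0.863
outer loop
vertex 2.318 -0.834 2.087
vertex 1.463 -2.306 1.364
vertex 1.299 -0.424 2.459
endloop
endfacet
facet normal 0.463 0.796 0.390
outer loop
vertex 1.299 -0.424 2.459
vertex 2.536 -1.743 3.683
vertex 2.318 -0.834 2.087
endloop
endfacet
facet normal 0.879 -0.353 -0.321
outer loop
vertex 2.318 -0.834 2.087
vertex 1.681 -3.216 2.961
vertex 1.463 -2.306 1.364
endloop
endfacet
facet normal 0.879 -0.353 -0.321
outer loop
vertex 2.536 -1.743 3.683
vertex 1.681 -3.216 2.961
vertex 2.318 -0.834 2.087
endloop
endfacet

endsolid


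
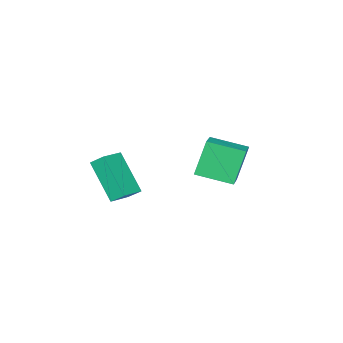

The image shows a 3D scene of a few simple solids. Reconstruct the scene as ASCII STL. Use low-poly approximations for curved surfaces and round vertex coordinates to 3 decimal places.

solid 
facet normal -0.964 -0.192 -0.185
outer loop
vertex 2.587 2.002 2.712
vertex 2.605 3.406 1.164
vertex 2.811 1.401 2.17
endloop
endfacet
facet normal -0.009 -0.671 0.741
outer loop
vertex 3.775 1.594 2.356
vertex 2.587 2.002 2.712
vertex 2.811 1.401 2.17
endloop
endfacet
facet normal -0.963 -0.193 -0.186
outer loop
vertex 2.811 1.401 2.17
vertex 2.605 3.406 1.164
vertex 2.83 2.805 0.622
endloop
endfacet
facet normal 0.268 -0.715 -0.645
outer loop
vertex 2.83 2.805 0.622
vertex 3.775 1.594 2.356
vertex 2.811 1.401 2.17
endloop
endfacet
facet normal -0.268 0.715 0.646
outer loop
vertex 2.587 2.002 2.712
vertex 3.569 3.599 1.35
vertex 2.605 3.406 1.164
endloop
endfacet
facet normal -0.009 -0.671 0.741
outer loop
vertex 3.55 2.195 2.898
vertex 2.587 2.002 2.712
vertex 3.775 1.594 2.356
endloop
endfacet
facet normal -0.268 0.715 0.645
outer loop
vertex 3.55 2.195 2.898
vertex 3.569 3.599 1.35
vertex 2.587 2.002 2.712
endloop
endfacet
facet normal 0.009 0.671 -0.741
outer loop
vertex 2.605 3.406 1.164
vertex 3.569 3.599 1.35
vertex 2.83 2.805 0.622
endloop
endfacet
facet normal 0.268 -0.715 -0.646
outer loop
vertex 3.793 2.998 0.808
vertex 3.775 1.594 2.356
vertex 2.83 2.805 0.622
endloop
endfacet
facet normal 0.009 0.671 -0.741
outer loop
vertex 2.83 2.805 0.622
vertex 3.569 3.599 1.35
vertex 3.793 2.998 0.808
endloop
endfacet
facet normal 0.963 0.193 0.186
outer loop
vertex 3.793 2.998 0.808
vertex 3.55 2.195 2.898
vertex 3.775 1.594 2.356
endloop
endfacet
facet normal 0.964 0.192 0.186
outer loop
vertex 3.569 3.599 1.35
vertex 3.55 2.195 2.898
vertex 3.793 2.998 0.808
endloop
endfacet
facet normal -0.673 -0.668 -0.318
outer loop
vertex -1.867 2.025 2.084
vertex -2.926 3.272 1.705
vertex -1.174 2.113 0.436
endloop
endfacet
facet normal 0.631 -0.742 0.226
outer loop
vertex -0.374 2.908 0.815
vertex -1.867 2.025 2.084
vertex -1.174 2.113 0.436
endloop
endfacet
facet normal -0.672 -0.668 -0.318
outer loop
vertex -1.174 2.113 0.436
vertex -2.926 3.272 1.705
vertex -2.234 3.36 0.057
endloop
endfacet
facet normal 0.387 0.049 -0.921
outer loop
vertex -2.234 3.36 0.057
vertex -0.374 2.908 0.815
vertex -1.174 2.113 0.436
endloop
endfacet
facet normal -0.387 -0.049 0.921
outer loop
vertex -1.867 2.025 2.084
vertex -2.126 4.067 2.084
vertex -2.926 3.272 1.705
endloop
endfacet
facet normal 0.631 -0.743 0.225
outer loop
vertex -1.066 2.82 2.463
vertex -1.867 2.025 2.084
vertex -0.374 2.908 0.815
endloop
endfacet
facet normal -0.387 -0.049 0.921
outer loop
vertex -1.066 2.82 2.463
vertex -2.126 4.067 2.084
vertex -1.867 2.025 2.084
endloop
endfacet
facet normal -0.631 0.742 -0.225
outer loop
vertex -2.926 3.272 1.705
vertex -2.126 4.067 2.084
vertex -2.234 3.36 0.057
endloop
endfacet
facet normal 0.387 0.049 -0.921
outer loop
vertex -1.433 4.155 0.436
vertex -0.374 2.908 0.815
vertex -2.234 3.36 0.057
endloop
endfacet
facet normal -0.630 0.743 -0.225
outer loop
vertex -2.234 3.36 0.057
vertex -2.126 4.067 2.084
vertex -1.433 4.155 0.436
endloop
endfacet
facet normal 0.673 0.668 0.318
outer loop
vertex -1.433 4.155 0.436
vertex -1.066 2.82 2.463
vertex -0.374 2.908 0.815
endloop
endfacet
facet normal 0.672 0.668 0.318
outer loop
vertex -2.126 4.067 2.084
vertex -1.066 2.82 2.463
vertex -1.433 4.155 0.436
endloop
endfacet

endsolid
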